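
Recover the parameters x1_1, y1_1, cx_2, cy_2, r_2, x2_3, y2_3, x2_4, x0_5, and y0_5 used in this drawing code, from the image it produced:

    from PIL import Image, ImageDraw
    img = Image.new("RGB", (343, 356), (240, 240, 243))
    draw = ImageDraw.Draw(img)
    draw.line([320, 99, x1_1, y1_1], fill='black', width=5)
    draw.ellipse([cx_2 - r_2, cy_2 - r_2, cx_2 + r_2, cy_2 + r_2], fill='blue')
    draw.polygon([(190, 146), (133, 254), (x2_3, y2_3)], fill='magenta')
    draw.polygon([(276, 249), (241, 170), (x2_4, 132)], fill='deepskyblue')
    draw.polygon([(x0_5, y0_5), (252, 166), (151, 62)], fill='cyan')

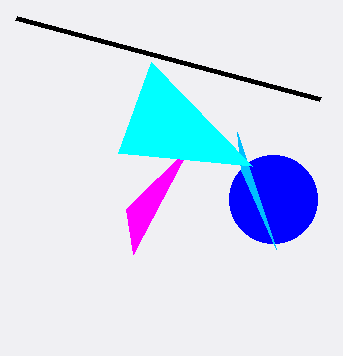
x1_1 = 16; y1_1 = 18; cx_2 = 273; cy_2 = 199; r_2 = 44; x2_3 = 126; y2_3 = 209; x2_4 = 237; x0_5 = 118; y0_5 = 153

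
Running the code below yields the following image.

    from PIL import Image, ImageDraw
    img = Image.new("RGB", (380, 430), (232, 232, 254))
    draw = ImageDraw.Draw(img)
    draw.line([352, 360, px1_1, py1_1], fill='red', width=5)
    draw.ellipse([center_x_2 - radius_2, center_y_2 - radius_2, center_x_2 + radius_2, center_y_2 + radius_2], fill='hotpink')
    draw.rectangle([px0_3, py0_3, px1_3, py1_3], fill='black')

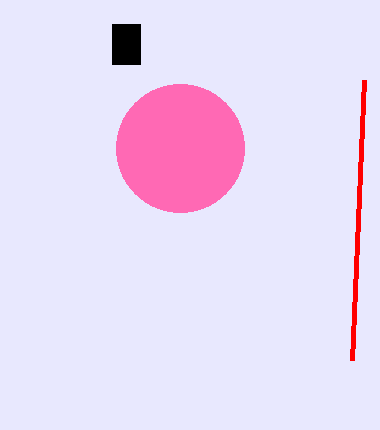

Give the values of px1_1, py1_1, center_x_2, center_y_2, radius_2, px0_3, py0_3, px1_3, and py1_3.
px1_1 = 364
py1_1 = 80
center_x_2 = 180
center_y_2 = 148
radius_2 = 64
px0_3 = 112
py0_3 = 24
px1_3 = 140
py1_3 = 64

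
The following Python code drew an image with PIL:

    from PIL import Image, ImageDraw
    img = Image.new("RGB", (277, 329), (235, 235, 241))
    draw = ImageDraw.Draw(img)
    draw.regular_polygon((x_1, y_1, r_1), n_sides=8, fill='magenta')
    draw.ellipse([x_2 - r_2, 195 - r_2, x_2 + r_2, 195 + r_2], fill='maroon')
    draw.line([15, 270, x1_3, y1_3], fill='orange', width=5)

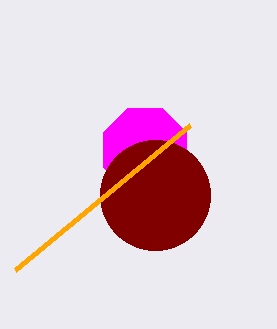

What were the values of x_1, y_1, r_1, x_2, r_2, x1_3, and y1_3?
x_1 = 145
y_1 = 150
r_1 = 45
x_2 = 155
r_2 = 55
x1_3 = 190
y1_3 = 125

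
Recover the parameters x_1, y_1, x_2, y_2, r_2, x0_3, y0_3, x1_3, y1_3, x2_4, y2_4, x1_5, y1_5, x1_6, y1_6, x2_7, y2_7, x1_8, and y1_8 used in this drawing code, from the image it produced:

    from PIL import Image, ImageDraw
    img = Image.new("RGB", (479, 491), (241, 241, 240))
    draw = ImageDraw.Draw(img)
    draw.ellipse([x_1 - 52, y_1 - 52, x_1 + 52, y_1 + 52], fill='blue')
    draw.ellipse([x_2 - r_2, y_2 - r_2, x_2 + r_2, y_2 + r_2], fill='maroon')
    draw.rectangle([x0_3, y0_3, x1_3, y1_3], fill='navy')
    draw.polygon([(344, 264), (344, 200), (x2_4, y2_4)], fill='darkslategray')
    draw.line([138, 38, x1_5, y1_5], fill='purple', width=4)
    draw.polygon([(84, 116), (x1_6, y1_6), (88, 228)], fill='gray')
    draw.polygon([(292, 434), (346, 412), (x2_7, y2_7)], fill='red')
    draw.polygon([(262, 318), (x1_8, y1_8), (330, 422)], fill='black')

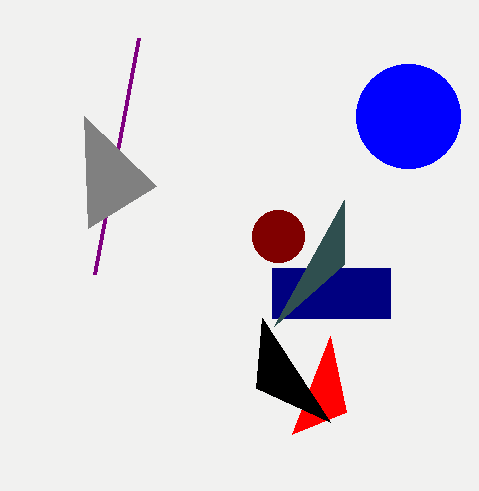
x_1 = 408
y_1 = 116
x_2 = 278
y_2 = 236
r_2 = 26
x0_3 = 272
y0_3 = 268
x1_3 = 390
y1_3 = 318
x2_4 = 274
y2_4 = 326
x1_5 = 94
y1_5 = 274
x1_6 = 156
y1_6 = 186
x2_7 = 330
y2_7 = 336
x1_8 = 256
y1_8 = 388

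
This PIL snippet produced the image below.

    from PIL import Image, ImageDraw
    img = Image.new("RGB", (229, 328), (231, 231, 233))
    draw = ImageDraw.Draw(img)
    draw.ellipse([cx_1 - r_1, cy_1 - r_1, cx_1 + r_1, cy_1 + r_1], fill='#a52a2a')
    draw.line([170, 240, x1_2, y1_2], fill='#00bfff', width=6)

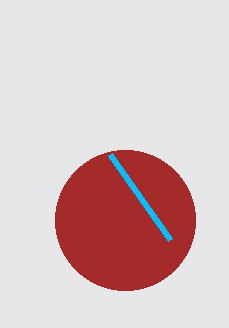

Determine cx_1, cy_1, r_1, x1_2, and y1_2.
cx_1 = 125
cy_1 = 220
r_1 = 70
x1_2 = 110
y1_2 = 155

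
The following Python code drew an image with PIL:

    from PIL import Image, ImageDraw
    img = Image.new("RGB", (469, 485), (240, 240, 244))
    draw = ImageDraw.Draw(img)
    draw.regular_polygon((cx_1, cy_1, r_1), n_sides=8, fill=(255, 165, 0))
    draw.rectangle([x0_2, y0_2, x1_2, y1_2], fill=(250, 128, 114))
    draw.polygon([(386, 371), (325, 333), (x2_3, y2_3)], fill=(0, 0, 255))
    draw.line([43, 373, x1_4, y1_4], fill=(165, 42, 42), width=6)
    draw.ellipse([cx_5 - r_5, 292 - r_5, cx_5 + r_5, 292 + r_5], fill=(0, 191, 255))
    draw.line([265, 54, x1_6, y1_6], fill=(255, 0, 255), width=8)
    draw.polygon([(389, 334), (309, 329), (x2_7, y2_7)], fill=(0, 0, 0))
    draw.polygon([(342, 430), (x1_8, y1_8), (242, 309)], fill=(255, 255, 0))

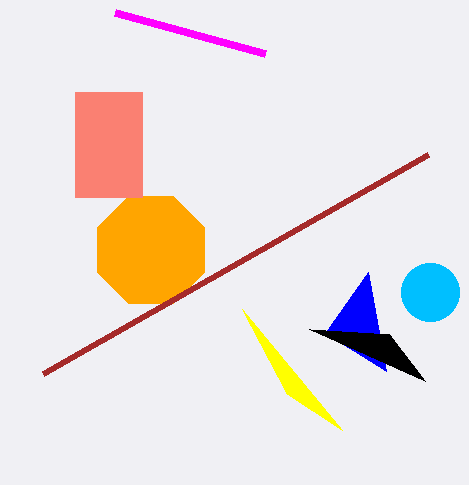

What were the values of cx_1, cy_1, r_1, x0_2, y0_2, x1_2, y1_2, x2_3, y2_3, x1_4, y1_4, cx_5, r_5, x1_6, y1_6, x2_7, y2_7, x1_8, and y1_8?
cx_1 = 151; cy_1 = 250; r_1 = 58; x0_2 = 75; y0_2 = 92; x1_2 = 142; y1_2 = 197; x2_3 = 368; y2_3 = 272; x1_4 = 428; y1_4 = 154; cx_5 = 430; r_5 = 29; x1_6 = 115; y1_6 = 13; x2_7 = 425; y2_7 = 381; x1_8 = 287; y1_8 = 394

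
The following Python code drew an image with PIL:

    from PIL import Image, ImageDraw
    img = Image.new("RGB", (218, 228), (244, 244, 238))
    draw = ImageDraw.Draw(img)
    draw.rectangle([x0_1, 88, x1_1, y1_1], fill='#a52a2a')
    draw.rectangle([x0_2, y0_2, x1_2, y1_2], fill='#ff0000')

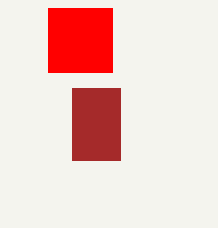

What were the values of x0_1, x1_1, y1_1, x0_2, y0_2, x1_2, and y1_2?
x0_1 = 72, x1_1 = 120, y1_1 = 160, x0_2 = 48, y0_2 = 8, x1_2 = 112, y1_2 = 72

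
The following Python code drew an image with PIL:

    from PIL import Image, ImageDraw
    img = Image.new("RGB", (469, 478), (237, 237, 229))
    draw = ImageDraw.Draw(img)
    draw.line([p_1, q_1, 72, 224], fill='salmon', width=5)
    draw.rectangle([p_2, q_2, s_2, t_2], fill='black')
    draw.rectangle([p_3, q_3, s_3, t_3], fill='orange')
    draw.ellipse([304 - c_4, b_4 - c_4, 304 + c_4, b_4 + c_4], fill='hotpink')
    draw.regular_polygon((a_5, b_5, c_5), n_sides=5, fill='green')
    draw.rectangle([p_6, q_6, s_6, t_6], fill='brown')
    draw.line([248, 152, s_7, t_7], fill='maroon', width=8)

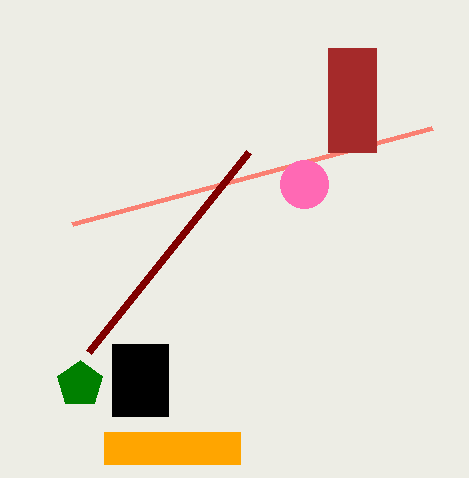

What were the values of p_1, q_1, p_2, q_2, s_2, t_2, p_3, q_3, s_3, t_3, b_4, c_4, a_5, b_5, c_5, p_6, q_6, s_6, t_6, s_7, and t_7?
p_1 = 432
q_1 = 128
p_2 = 112
q_2 = 344
s_2 = 168
t_2 = 416
p_3 = 104
q_3 = 432
s_3 = 240
t_3 = 464
b_4 = 184
c_4 = 24
a_5 = 80
b_5 = 384
c_5 = 24
p_6 = 328
q_6 = 48
s_6 = 376
t_6 = 152
s_7 = 88
t_7 = 352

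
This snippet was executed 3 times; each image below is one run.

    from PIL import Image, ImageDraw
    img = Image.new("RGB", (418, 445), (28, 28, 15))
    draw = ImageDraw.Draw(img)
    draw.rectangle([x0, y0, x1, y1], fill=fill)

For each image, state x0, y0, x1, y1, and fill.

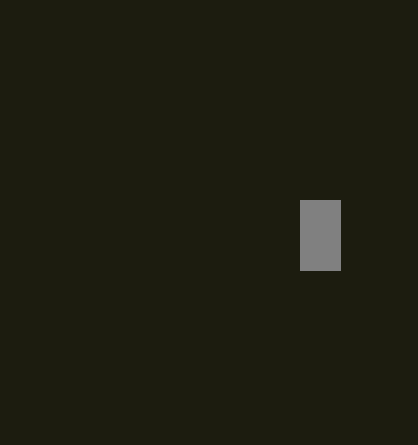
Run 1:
x0 = 300; y0 = 200; x1 = 340; y1 = 270; fill = 'gray'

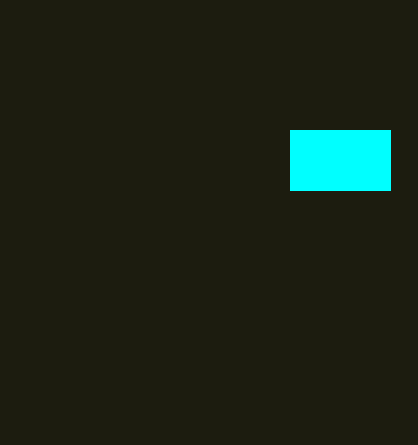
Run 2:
x0 = 290
y0 = 130
x1 = 390
y1 = 190
fill = 'cyan'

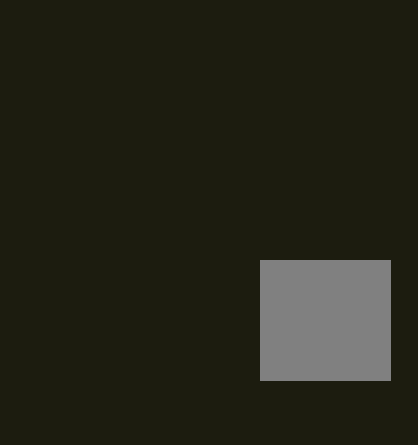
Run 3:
x0 = 260; y0 = 260; x1 = 390; y1 = 380; fill = 'gray'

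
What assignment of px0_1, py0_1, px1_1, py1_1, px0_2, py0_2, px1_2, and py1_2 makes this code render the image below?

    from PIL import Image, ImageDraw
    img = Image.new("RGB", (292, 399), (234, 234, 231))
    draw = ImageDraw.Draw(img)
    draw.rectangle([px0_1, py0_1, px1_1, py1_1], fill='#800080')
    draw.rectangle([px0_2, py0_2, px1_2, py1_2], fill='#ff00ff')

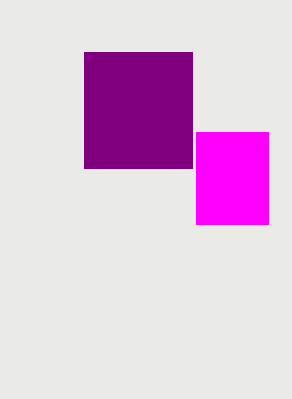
px0_1 = 84
py0_1 = 52
px1_1 = 192
py1_1 = 168
px0_2 = 196
py0_2 = 132
px1_2 = 268
py1_2 = 224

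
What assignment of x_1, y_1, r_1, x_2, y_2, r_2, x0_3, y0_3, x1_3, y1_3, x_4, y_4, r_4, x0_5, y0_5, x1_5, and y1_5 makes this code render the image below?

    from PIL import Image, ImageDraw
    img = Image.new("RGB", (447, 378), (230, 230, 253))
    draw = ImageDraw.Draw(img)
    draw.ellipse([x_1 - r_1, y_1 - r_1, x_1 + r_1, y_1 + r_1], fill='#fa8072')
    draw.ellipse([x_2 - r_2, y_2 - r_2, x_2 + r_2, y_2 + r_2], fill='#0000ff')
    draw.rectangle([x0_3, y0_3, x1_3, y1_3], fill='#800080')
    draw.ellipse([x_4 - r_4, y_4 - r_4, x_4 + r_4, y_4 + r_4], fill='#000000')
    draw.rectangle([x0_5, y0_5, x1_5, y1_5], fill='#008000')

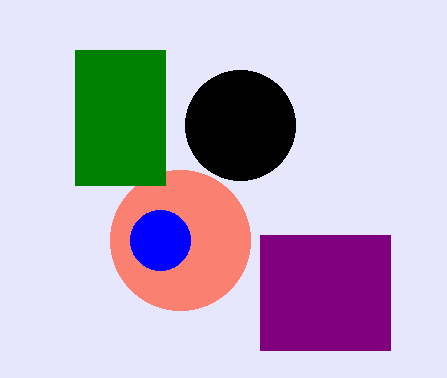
x_1 = 180; y_1 = 240; r_1 = 70; x_2 = 160; y_2 = 240; r_2 = 30; x0_3 = 260; y0_3 = 235; x1_3 = 390; y1_3 = 350; x_4 = 240; y_4 = 125; r_4 = 55; x0_5 = 75; y0_5 = 50; x1_5 = 165; y1_5 = 185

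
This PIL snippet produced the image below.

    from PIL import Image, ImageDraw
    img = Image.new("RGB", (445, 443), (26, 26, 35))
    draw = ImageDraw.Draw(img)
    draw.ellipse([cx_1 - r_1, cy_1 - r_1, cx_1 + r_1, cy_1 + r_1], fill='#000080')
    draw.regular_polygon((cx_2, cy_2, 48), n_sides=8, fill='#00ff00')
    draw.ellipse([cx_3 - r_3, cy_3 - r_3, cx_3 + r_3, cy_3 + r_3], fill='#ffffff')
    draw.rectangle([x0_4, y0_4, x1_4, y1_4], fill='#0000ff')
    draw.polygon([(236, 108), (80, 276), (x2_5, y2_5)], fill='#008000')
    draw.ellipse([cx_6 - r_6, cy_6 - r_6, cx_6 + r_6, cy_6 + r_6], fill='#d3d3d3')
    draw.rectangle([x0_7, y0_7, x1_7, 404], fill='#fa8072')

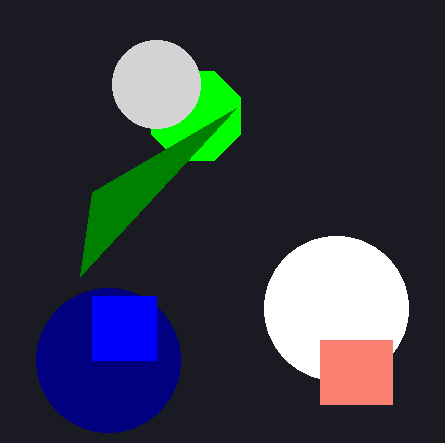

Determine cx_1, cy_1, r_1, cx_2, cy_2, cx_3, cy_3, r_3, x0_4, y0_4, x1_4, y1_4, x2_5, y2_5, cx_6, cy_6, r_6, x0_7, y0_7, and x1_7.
cx_1 = 108, cy_1 = 360, r_1 = 72, cx_2 = 196, cy_2 = 116, cx_3 = 336, cy_3 = 308, r_3 = 72, x0_4 = 92, y0_4 = 296, x1_4 = 156, y1_4 = 360, x2_5 = 92, y2_5 = 192, cx_6 = 156, cy_6 = 84, r_6 = 44, x0_7 = 320, y0_7 = 340, x1_7 = 392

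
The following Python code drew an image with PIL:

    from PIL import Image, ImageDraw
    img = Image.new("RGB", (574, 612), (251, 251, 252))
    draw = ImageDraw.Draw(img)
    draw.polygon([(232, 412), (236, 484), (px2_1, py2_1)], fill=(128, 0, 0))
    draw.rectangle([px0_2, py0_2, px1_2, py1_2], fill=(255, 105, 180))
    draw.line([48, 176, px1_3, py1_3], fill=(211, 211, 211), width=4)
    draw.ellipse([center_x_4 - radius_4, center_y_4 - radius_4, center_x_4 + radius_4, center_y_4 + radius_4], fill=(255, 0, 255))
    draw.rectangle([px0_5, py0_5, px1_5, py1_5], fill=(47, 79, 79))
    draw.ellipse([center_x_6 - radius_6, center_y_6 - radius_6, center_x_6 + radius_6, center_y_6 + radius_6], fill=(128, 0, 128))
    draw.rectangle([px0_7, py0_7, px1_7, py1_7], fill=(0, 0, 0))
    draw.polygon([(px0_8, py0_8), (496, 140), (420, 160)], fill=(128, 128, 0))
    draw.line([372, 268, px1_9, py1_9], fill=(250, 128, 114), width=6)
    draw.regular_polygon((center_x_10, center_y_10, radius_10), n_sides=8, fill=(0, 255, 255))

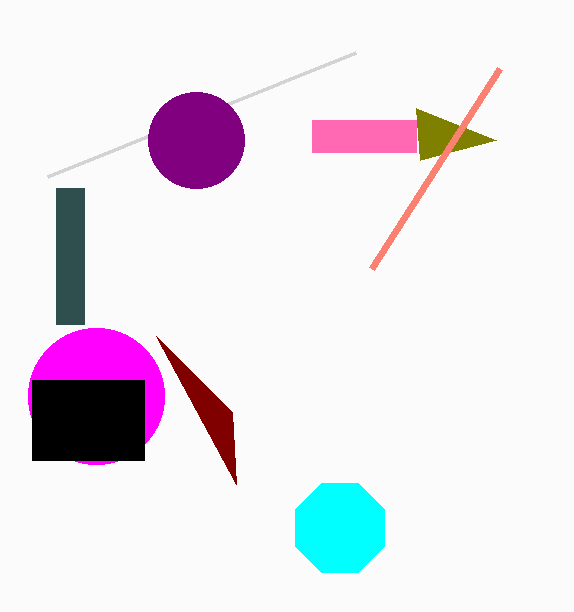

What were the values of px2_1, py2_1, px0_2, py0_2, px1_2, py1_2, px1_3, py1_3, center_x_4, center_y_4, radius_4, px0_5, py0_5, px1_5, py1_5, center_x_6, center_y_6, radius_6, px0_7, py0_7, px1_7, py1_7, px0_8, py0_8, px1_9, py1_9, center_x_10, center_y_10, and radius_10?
px2_1 = 156; py2_1 = 336; px0_2 = 312; py0_2 = 120; px1_2 = 416; py1_2 = 152; px1_3 = 356; py1_3 = 52; center_x_4 = 96; center_y_4 = 396; radius_4 = 68; px0_5 = 56; py0_5 = 188; px1_5 = 84; py1_5 = 324; center_x_6 = 196; center_y_6 = 140; radius_6 = 48; px0_7 = 32; py0_7 = 380; px1_7 = 144; py1_7 = 460; px0_8 = 416; py0_8 = 108; px1_9 = 500; py1_9 = 68; center_x_10 = 340; center_y_10 = 528; radius_10 = 48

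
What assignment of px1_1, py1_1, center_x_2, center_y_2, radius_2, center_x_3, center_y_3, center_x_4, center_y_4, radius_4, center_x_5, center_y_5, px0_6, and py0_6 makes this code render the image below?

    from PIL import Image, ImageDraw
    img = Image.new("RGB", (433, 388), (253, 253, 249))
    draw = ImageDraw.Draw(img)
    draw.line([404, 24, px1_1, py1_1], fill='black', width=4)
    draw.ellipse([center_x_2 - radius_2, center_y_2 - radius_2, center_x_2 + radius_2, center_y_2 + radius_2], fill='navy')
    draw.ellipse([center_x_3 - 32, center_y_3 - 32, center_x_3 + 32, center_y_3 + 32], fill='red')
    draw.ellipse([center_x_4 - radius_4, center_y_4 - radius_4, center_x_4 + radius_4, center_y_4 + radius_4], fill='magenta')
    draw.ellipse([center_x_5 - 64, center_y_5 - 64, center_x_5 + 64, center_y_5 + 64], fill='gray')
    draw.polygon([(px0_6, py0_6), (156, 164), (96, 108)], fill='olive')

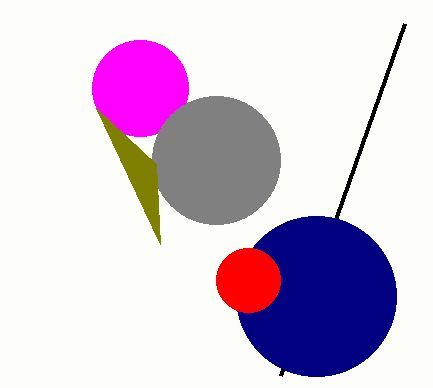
px1_1 = 280
py1_1 = 376
center_x_2 = 316
center_y_2 = 296
radius_2 = 80
center_x_3 = 248
center_y_3 = 280
center_x_4 = 140
center_y_4 = 88
radius_4 = 48
center_x_5 = 216
center_y_5 = 160
px0_6 = 160
py0_6 = 244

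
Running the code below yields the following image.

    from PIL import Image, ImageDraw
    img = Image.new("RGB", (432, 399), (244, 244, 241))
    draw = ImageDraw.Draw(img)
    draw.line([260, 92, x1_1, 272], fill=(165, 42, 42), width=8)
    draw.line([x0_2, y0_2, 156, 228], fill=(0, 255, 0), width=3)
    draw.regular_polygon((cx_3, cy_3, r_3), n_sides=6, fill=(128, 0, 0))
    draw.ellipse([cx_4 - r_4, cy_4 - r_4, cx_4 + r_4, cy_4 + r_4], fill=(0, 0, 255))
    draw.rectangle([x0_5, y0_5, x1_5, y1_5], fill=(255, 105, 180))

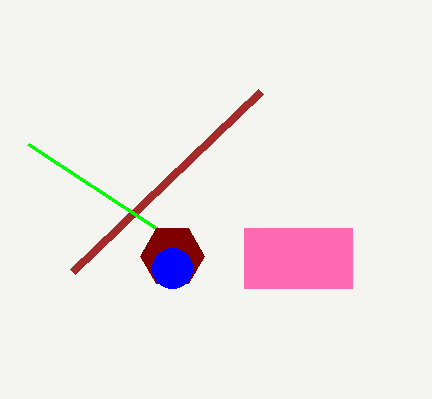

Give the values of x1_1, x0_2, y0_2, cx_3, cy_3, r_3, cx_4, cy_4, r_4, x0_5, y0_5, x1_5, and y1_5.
x1_1 = 72; x0_2 = 28; y0_2 = 144; cx_3 = 172; cy_3 = 256; r_3 = 32; cx_4 = 172; cy_4 = 268; r_4 = 20; x0_5 = 244; y0_5 = 228; x1_5 = 352; y1_5 = 288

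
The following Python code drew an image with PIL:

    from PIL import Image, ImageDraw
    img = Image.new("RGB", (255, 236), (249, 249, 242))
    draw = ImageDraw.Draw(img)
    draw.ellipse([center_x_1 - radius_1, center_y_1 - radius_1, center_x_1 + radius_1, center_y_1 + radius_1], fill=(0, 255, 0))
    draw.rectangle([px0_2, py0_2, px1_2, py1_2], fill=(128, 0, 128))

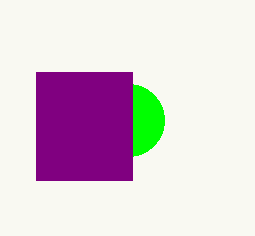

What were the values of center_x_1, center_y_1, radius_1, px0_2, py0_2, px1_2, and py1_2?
center_x_1 = 128
center_y_1 = 120
radius_1 = 36
px0_2 = 36
py0_2 = 72
px1_2 = 132
py1_2 = 180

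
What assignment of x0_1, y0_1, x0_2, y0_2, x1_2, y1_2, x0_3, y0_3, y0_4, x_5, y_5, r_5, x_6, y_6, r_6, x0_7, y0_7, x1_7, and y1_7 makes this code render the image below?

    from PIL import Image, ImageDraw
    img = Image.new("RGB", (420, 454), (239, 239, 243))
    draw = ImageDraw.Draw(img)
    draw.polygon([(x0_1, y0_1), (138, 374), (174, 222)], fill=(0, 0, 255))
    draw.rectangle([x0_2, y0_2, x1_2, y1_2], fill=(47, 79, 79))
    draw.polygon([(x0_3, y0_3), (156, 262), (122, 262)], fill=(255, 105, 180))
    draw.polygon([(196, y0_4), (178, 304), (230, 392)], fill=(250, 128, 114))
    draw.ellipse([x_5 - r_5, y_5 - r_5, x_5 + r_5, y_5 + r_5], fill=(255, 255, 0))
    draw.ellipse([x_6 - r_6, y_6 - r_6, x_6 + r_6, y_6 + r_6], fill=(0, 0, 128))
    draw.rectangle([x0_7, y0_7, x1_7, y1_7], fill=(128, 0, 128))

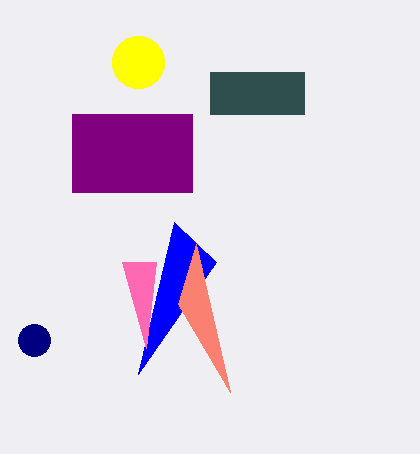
x0_1 = 216, y0_1 = 262, x0_2 = 210, y0_2 = 72, x1_2 = 304, y1_2 = 114, x0_3 = 146, y0_3 = 348, y0_4 = 244, x_5 = 138, y_5 = 62, r_5 = 26, x_6 = 34, y_6 = 340, r_6 = 16, x0_7 = 72, y0_7 = 114, x1_7 = 192, y1_7 = 192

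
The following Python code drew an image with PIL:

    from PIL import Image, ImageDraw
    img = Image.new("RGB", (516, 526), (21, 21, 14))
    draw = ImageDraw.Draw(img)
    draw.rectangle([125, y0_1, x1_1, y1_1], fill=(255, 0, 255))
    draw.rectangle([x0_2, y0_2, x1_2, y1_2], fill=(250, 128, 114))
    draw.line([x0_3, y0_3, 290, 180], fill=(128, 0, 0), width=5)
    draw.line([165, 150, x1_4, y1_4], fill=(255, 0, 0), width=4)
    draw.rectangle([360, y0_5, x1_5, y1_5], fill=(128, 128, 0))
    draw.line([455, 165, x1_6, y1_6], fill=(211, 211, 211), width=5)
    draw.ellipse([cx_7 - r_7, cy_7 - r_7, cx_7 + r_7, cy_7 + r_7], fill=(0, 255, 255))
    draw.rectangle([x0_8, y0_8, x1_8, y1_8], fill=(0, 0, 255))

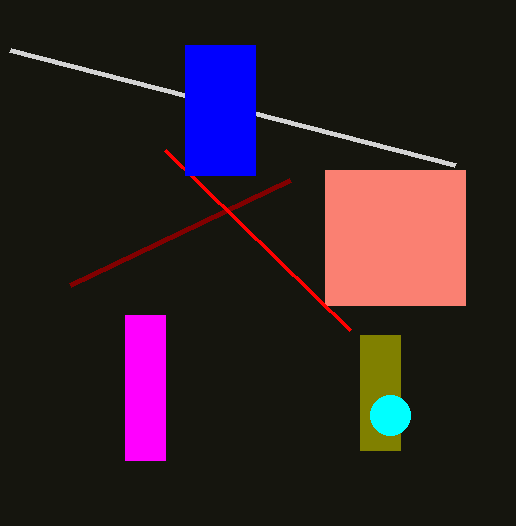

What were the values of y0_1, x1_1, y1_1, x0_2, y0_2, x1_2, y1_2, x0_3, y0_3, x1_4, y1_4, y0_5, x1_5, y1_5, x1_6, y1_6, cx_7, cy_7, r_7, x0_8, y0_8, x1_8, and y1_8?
y0_1 = 315
x1_1 = 165
y1_1 = 460
x0_2 = 325
y0_2 = 170
x1_2 = 465
y1_2 = 305
x0_3 = 70
y0_3 = 285
x1_4 = 350
y1_4 = 330
y0_5 = 335
x1_5 = 400
y1_5 = 450
x1_6 = 10
y1_6 = 50
cx_7 = 390
cy_7 = 415
r_7 = 20
x0_8 = 185
y0_8 = 45
x1_8 = 255
y1_8 = 175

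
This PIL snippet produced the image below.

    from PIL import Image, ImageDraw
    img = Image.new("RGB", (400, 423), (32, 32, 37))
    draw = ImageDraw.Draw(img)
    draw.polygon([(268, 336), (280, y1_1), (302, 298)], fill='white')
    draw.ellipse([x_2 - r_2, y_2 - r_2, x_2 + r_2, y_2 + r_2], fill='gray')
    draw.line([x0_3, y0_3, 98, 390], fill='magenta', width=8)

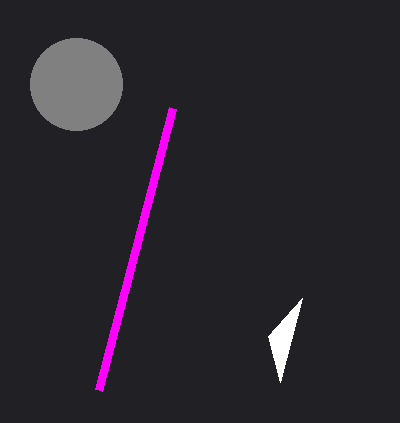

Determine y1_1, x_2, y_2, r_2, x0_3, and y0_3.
y1_1 = 382; x_2 = 76; y_2 = 84; r_2 = 46; x0_3 = 172; y0_3 = 108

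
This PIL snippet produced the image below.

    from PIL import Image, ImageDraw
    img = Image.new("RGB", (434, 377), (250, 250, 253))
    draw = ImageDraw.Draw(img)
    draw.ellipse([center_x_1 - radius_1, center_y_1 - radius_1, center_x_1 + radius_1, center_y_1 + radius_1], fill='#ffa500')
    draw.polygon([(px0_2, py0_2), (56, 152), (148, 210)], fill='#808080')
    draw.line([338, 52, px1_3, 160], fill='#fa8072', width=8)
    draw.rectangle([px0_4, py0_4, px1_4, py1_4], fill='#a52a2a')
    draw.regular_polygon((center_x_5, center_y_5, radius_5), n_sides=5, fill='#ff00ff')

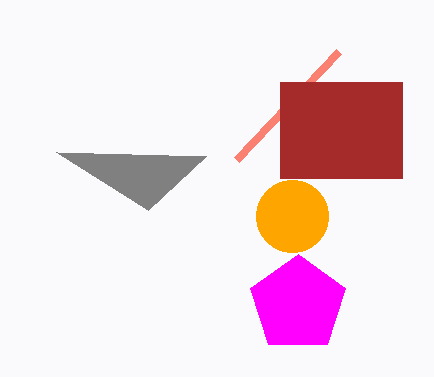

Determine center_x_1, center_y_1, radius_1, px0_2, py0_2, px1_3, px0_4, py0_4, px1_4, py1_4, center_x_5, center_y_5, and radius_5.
center_x_1 = 292
center_y_1 = 216
radius_1 = 36
px0_2 = 206
py0_2 = 156
px1_3 = 236
px0_4 = 280
py0_4 = 82
px1_4 = 402
py1_4 = 178
center_x_5 = 298
center_y_5 = 304
radius_5 = 50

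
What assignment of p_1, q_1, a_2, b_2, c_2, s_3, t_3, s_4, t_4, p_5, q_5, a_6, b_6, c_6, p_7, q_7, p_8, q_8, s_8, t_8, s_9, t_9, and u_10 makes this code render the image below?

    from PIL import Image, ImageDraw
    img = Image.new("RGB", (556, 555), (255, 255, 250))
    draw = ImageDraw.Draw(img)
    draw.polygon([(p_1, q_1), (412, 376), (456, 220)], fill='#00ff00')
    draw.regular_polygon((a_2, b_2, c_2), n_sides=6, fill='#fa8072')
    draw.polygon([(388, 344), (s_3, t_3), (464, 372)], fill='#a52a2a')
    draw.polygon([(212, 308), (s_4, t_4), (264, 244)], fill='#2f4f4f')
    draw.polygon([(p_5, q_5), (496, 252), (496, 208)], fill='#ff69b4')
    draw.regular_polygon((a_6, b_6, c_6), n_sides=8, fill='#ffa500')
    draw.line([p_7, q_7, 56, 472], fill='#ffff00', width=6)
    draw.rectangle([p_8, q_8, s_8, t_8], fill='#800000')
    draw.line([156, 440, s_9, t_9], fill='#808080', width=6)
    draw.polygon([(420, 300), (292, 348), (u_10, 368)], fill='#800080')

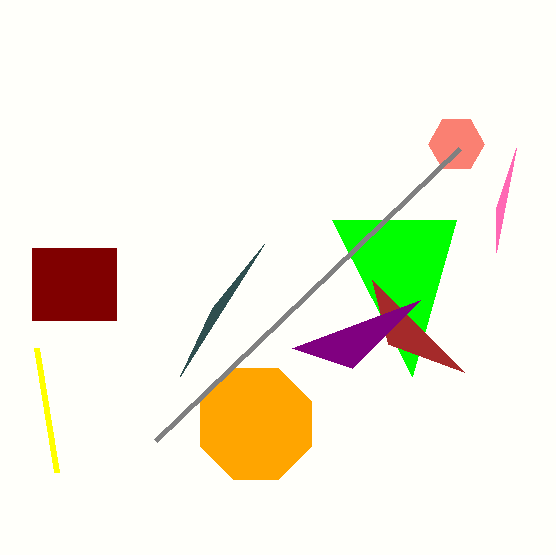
p_1 = 332; q_1 = 220; a_2 = 456; b_2 = 144; c_2 = 28; s_3 = 372; t_3 = 280; s_4 = 180; t_4 = 376; p_5 = 516; q_5 = 148; a_6 = 256; b_6 = 424; c_6 = 60; p_7 = 36; q_7 = 348; p_8 = 32; q_8 = 248; s_8 = 116; t_8 = 320; s_9 = 460; t_9 = 148; u_10 = 352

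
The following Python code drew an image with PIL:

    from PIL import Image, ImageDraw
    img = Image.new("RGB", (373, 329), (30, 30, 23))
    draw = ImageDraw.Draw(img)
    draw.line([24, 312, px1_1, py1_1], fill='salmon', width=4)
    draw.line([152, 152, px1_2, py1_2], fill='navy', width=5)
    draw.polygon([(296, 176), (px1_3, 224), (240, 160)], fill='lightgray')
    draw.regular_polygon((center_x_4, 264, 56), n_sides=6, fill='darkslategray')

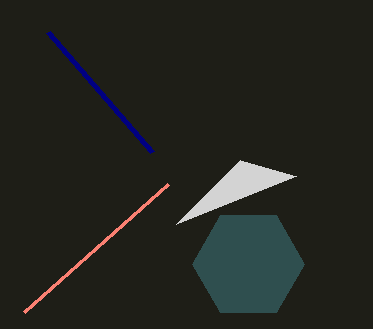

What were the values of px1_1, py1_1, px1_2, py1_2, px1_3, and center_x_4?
px1_1 = 168, py1_1 = 184, px1_2 = 48, py1_2 = 32, px1_3 = 176, center_x_4 = 248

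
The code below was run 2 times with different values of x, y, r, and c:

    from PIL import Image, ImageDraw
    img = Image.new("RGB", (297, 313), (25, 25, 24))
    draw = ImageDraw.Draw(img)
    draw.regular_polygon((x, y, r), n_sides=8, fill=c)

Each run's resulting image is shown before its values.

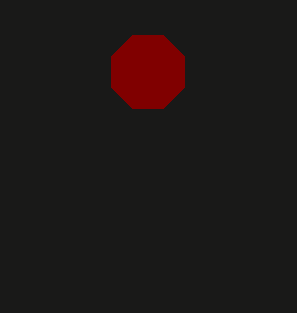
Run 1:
x = 148
y = 72
r = 40
c = 'maroon'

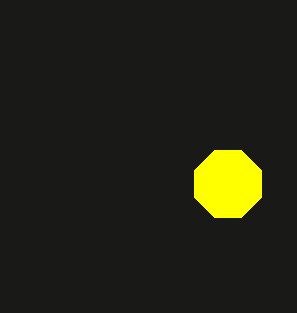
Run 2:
x = 228
y = 184
r = 36
c = 'yellow'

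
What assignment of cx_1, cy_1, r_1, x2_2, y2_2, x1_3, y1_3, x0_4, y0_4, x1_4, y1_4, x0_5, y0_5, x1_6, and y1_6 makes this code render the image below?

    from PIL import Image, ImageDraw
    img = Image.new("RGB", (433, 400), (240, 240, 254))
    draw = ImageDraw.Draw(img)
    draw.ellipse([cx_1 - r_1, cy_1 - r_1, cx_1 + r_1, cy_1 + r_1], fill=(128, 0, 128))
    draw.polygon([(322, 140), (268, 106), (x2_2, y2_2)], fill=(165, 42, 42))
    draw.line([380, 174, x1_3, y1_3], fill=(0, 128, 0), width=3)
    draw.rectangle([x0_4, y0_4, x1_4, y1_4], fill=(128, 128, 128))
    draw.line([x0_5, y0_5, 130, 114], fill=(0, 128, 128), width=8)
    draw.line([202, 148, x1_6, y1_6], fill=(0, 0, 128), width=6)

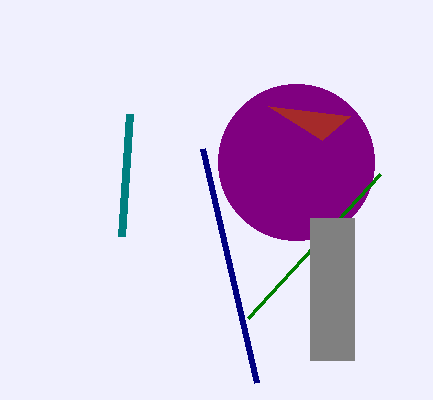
cx_1 = 296
cy_1 = 162
r_1 = 78
x2_2 = 350
y2_2 = 116
x1_3 = 248
y1_3 = 318
x0_4 = 310
y0_4 = 218
x1_4 = 354
y1_4 = 360
x0_5 = 122
y0_5 = 236
x1_6 = 256
y1_6 = 382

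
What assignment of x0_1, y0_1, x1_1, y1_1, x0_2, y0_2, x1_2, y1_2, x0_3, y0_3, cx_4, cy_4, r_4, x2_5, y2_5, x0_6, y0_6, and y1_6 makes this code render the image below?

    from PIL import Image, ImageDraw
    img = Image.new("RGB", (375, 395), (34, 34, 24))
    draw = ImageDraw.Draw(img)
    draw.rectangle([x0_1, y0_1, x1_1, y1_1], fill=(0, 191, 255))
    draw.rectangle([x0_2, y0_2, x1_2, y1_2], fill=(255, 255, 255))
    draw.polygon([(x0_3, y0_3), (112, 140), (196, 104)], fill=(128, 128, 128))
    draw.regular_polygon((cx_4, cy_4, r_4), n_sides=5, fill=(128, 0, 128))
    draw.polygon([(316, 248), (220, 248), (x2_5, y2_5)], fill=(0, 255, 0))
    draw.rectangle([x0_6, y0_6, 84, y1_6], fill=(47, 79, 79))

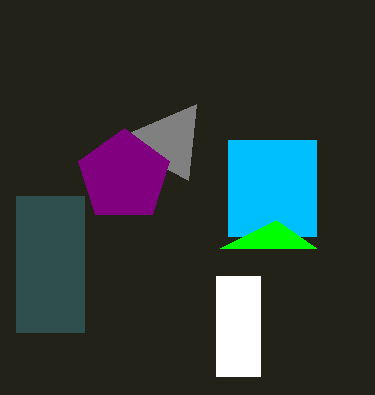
x0_1 = 228
y0_1 = 140
x1_1 = 316
y1_1 = 236
x0_2 = 216
y0_2 = 276
x1_2 = 260
y1_2 = 376
x0_3 = 188
y0_3 = 180
cx_4 = 124
cy_4 = 176
r_4 = 48
x2_5 = 276
y2_5 = 220
x0_6 = 16
y0_6 = 196
y1_6 = 332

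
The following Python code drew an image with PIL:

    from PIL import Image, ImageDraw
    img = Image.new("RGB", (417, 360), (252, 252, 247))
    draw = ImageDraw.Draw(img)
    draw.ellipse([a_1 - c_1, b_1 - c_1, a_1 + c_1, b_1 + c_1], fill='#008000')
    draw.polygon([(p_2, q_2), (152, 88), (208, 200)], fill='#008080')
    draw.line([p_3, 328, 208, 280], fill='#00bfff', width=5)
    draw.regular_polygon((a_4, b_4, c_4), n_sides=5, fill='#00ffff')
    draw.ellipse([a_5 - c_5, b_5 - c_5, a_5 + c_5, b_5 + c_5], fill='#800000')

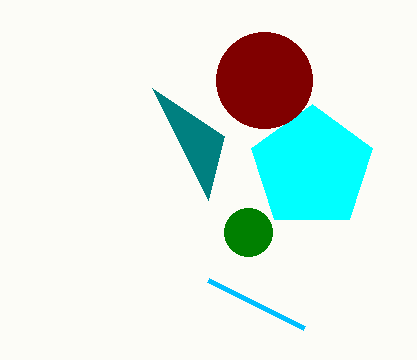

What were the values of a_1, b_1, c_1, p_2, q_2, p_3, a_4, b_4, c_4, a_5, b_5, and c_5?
a_1 = 248
b_1 = 232
c_1 = 24
p_2 = 224
q_2 = 136
p_3 = 304
a_4 = 312
b_4 = 168
c_4 = 64
a_5 = 264
b_5 = 80
c_5 = 48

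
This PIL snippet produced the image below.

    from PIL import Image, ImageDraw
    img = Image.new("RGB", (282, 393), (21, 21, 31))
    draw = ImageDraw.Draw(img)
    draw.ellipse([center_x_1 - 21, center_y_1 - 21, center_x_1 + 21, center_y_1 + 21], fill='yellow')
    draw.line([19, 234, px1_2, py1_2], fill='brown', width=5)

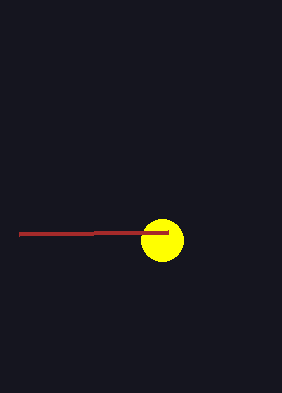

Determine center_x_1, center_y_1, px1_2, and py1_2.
center_x_1 = 162
center_y_1 = 240
px1_2 = 168
py1_2 = 232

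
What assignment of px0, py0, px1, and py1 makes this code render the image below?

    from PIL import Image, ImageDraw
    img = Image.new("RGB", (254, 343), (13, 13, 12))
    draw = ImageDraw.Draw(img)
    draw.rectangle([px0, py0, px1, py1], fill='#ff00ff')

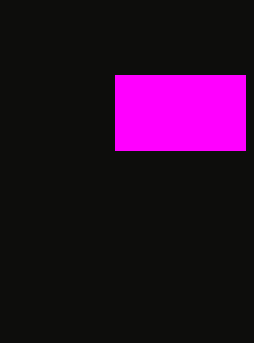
px0 = 115, py0 = 75, px1 = 245, py1 = 150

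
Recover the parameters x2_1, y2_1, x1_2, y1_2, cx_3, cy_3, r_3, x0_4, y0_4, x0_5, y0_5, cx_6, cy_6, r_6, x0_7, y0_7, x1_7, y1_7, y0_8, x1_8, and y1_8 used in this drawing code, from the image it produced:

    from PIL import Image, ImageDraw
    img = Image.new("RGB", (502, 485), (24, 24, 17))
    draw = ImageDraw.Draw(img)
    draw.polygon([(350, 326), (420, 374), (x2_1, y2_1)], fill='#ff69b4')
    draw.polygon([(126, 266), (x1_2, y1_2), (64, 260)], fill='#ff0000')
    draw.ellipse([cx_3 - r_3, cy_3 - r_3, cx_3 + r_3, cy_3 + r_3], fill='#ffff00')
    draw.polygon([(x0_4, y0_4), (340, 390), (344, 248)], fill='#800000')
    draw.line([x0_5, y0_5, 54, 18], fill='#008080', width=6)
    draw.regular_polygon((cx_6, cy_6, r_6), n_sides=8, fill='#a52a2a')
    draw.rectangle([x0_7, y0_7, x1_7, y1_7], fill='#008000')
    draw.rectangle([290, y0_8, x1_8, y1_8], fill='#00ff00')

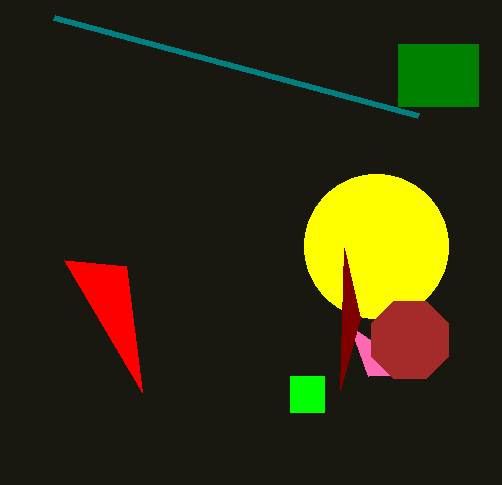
x2_1 = 368, y2_1 = 376, x1_2 = 142, y1_2 = 392, cx_3 = 376, cy_3 = 246, r_3 = 72, x0_4 = 360, y0_4 = 318, x0_5 = 418, y0_5 = 116, cx_6 = 410, cy_6 = 340, r_6 = 42, x0_7 = 398, y0_7 = 44, x1_7 = 478, y1_7 = 106, y0_8 = 376, x1_8 = 324, y1_8 = 412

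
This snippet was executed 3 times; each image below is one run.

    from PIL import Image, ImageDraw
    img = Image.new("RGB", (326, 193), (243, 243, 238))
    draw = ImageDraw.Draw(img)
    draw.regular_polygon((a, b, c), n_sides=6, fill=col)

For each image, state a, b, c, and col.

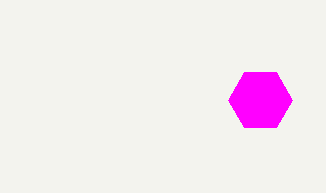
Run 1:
a = 260, b = 100, c = 32, col = 'magenta'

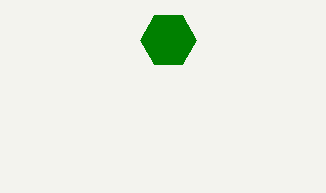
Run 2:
a = 168, b = 40, c = 28, col = 'green'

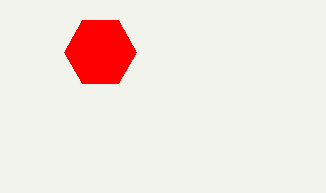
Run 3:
a = 100
b = 52
c = 36
col = 'red'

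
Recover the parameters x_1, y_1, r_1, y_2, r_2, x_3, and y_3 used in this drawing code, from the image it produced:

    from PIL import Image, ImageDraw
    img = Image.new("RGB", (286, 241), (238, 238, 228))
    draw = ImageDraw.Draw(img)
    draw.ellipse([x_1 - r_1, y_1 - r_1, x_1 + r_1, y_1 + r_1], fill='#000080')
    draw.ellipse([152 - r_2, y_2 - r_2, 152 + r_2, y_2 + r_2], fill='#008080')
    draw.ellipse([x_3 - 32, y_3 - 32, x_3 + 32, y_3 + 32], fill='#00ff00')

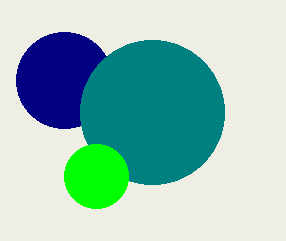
x_1 = 64; y_1 = 80; r_1 = 48; y_2 = 112; r_2 = 72; x_3 = 96; y_3 = 176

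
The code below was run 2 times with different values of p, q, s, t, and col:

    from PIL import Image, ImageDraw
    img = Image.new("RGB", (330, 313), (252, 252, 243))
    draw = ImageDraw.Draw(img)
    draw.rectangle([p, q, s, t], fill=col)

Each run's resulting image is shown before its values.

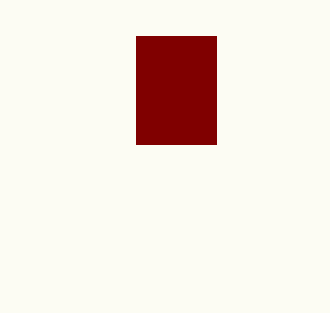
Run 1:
p = 136
q = 36
s = 216
t = 144
col = 'maroon'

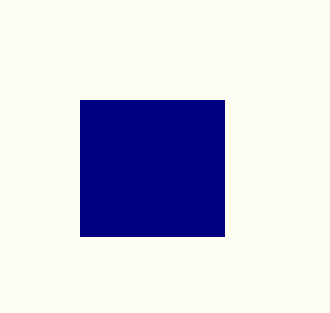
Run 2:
p = 80; q = 100; s = 224; t = 236; col = 'navy'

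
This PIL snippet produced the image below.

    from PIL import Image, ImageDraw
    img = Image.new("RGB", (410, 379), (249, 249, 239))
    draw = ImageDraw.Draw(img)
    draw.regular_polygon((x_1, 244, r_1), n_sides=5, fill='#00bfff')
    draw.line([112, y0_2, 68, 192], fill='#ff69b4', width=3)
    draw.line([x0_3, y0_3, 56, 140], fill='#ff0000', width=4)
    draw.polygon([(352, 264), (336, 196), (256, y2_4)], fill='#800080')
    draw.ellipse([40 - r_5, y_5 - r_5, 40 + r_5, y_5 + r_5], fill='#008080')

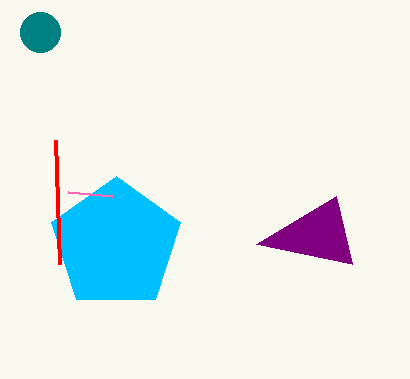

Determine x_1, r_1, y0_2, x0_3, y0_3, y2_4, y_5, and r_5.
x_1 = 116, r_1 = 68, y0_2 = 196, x0_3 = 60, y0_3 = 264, y2_4 = 244, y_5 = 32, r_5 = 20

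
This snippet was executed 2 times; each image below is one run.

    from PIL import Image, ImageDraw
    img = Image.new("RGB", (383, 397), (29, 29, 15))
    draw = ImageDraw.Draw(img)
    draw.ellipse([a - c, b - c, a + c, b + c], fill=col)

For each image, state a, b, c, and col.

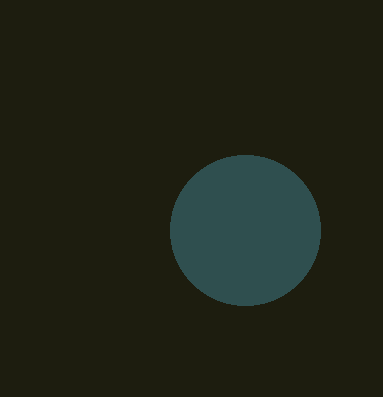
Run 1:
a = 245
b = 230
c = 75
col = 'darkslategray'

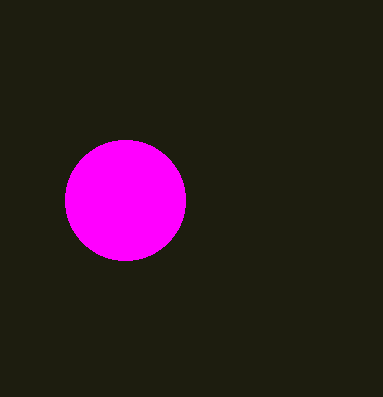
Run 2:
a = 125; b = 200; c = 60; col = 'magenta'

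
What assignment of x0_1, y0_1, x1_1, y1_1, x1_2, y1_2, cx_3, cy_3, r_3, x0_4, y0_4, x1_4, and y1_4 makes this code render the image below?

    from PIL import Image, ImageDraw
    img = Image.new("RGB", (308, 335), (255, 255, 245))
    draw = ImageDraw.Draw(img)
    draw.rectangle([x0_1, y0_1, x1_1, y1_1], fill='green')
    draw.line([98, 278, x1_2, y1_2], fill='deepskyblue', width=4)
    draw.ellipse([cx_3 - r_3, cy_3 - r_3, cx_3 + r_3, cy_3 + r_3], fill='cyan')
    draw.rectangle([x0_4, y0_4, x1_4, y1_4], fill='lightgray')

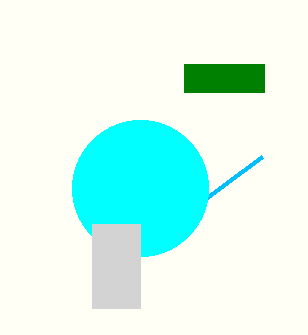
x0_1 = 184; y0_1 = 64; x1_1 = 264; y1_1 = 92; x1_2 = 262; y1_2 = 156; cx_3 = 140; cy_3 = 188; r_3 = 68; x0_4 = 92; y0_4 = 224; x1_4 = 140; y1_4 = 308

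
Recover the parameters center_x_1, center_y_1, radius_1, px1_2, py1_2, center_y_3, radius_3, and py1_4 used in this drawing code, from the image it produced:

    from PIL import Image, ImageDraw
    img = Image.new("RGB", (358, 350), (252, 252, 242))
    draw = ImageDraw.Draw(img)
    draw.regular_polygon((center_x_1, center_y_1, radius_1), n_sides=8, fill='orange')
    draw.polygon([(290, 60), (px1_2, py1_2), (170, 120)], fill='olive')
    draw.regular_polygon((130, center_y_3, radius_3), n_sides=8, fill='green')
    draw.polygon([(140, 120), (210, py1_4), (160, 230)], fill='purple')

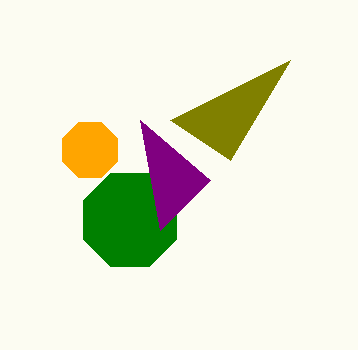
center_x_1 = 90
center_y_1 = 150
radius_1 = 30
px1_2 = 230
py1_2 = 160
center_y_3 = 220
radius_3 = 50
py1_4 = 180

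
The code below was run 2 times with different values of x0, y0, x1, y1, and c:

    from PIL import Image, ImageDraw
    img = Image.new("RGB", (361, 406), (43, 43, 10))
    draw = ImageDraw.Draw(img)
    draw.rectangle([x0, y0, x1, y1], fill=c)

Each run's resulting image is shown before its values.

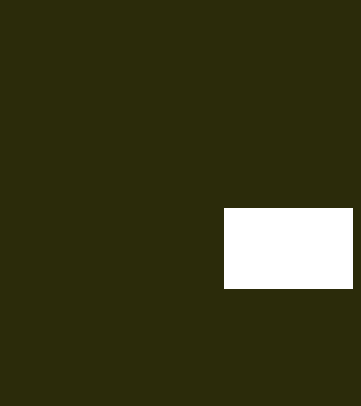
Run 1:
x0 = 224, y0 = 208, x1 = 352, y1 = 288, c = 'white'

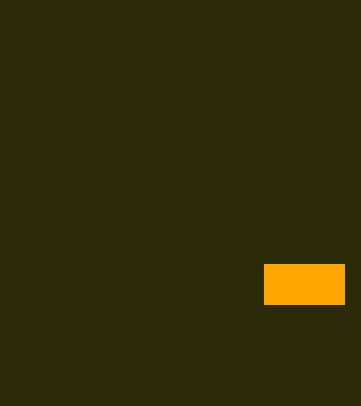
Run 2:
x0 = 264
y0 = 264
x1 = 344
y1 = 304
c = 'orange'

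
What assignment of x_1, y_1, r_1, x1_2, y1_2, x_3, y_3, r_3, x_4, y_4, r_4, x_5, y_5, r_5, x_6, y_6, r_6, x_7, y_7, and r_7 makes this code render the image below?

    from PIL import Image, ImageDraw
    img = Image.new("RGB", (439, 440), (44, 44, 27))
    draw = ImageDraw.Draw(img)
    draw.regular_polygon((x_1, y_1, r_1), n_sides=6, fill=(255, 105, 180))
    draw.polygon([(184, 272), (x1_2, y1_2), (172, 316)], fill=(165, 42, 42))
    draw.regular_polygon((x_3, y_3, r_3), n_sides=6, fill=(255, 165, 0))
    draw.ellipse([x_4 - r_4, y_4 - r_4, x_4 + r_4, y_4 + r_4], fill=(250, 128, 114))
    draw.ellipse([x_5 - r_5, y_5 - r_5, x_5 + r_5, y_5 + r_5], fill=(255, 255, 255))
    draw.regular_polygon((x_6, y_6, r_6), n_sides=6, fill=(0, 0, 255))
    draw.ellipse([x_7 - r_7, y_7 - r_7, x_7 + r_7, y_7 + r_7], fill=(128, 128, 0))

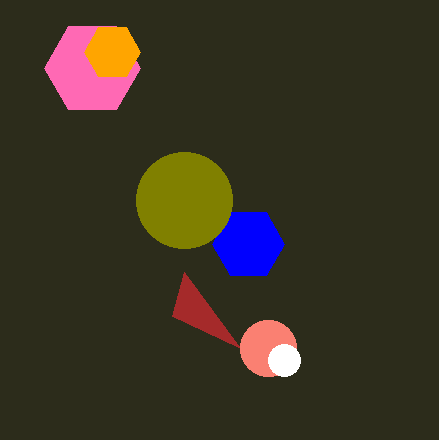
x_1 = 92, y_1 = 68, r_1 = 48, x1_2 = 240, y1_2 = 348, x_3 = 112, y_3 = 52, r_3 = 28, x_4 = 268, y_4 = 348, r_4 = 28, x_5 = 284, y_5 = 360, r_5 = 16, x_6 = 248, y_6 = 244, r_6 = 36, x_7 = 184, y_7 = 200, r_7 = 48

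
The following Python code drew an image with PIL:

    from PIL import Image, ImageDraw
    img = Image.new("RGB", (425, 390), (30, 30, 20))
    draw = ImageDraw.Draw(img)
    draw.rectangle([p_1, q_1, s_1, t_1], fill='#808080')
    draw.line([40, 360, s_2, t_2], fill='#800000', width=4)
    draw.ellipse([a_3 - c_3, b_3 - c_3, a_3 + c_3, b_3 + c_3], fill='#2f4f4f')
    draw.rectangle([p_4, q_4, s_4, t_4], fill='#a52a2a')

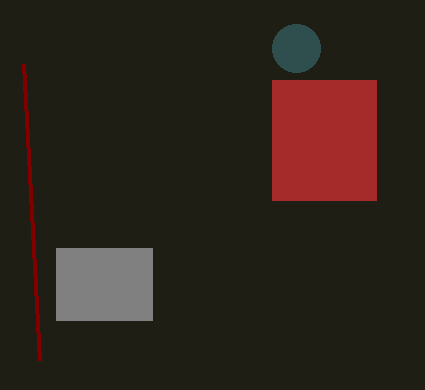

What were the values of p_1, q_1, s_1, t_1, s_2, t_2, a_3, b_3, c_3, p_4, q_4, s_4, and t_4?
p_1 = 56, q_1 = 248, s_1 = 152, t_1 = 320, s_2 = 24, t_2 = 64, a_3 = 296, b_3 = 48, c_3 = 24, p_4 = 272, q_4 = 80, s_4 = 376, t_4 = 200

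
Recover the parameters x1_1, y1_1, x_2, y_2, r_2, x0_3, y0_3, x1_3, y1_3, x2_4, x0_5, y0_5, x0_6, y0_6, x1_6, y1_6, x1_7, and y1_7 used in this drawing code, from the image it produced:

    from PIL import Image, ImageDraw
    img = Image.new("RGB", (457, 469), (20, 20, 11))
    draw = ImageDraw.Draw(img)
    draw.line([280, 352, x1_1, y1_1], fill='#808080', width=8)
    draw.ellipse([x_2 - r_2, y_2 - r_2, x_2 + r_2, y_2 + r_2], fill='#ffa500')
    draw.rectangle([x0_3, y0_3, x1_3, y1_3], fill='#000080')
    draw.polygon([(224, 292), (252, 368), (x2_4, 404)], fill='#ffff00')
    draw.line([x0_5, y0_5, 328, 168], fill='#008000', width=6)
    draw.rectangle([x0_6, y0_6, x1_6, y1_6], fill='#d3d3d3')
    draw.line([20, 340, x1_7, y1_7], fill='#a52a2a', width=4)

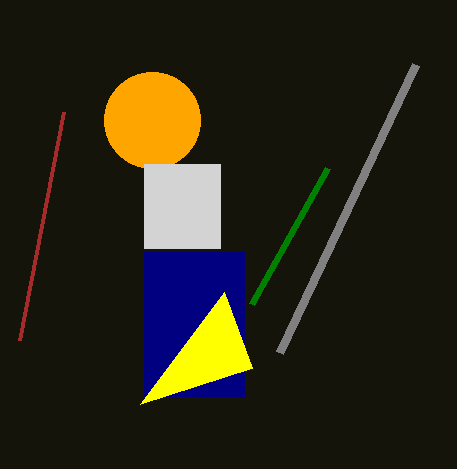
x1_1 = 416; y1_1 = 64; x_2 = 152; y_2 = 120; r_2 = 48; x0_3 = 144; y0_3 = 252; x1_3 = 244; y1_3 = 396; x2_4 = 140; x0_5 = 252; y0_5 = 304; x0_6 = 144; y0_6 = 164; x1_6 = 220; y1_6 = 248; x1_7 = 64; y1_7 = 112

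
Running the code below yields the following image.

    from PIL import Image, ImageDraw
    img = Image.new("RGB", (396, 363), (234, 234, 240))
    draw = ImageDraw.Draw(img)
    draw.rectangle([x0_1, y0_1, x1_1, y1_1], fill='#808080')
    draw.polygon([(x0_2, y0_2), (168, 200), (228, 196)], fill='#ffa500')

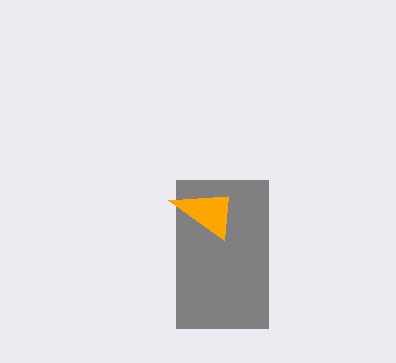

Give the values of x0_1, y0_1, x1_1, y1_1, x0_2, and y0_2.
x0_1 = 176, y0_1 = 180, x1_1 = 268, y1_1 = 328, x0_2 = 224, y0_2 = 240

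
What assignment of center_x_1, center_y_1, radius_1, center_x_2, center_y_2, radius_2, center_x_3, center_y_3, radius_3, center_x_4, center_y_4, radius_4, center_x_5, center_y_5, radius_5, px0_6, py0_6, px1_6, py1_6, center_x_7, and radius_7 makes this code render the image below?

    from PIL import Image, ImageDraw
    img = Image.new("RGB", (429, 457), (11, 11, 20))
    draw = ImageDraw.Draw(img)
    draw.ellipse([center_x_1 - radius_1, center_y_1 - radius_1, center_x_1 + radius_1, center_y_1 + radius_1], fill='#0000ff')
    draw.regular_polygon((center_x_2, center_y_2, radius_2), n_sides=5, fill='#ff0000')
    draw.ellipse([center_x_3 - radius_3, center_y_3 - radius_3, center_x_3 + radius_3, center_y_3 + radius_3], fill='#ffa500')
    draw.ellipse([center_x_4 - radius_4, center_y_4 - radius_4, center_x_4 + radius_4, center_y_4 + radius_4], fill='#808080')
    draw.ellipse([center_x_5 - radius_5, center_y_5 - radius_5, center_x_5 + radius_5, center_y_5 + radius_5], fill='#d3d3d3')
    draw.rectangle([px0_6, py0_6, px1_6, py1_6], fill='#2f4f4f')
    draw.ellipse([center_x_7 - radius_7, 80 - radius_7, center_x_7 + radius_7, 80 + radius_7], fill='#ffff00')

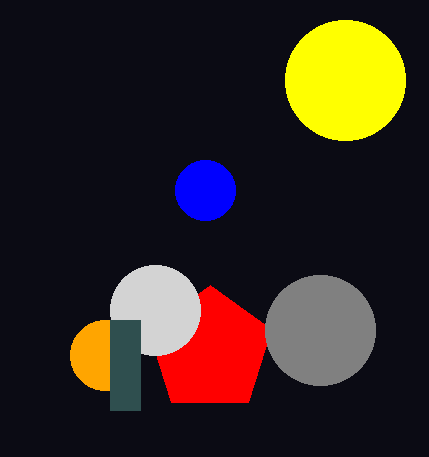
center_x_1 = 205; center_y_1 = 190; radius_1 = 30; center_x_2 = 210; center_y_2 = 350; radius_2 = 65; center_x_3 = 105; center_y_3 = 355; radius_3 = 35; center_x_4 = 320; center_y_4 = 330; radius_4 = 55; center_x_5 = 155; center_y_5 = 310; radius_5 = 45; px0_6 = 110; py0_6 = 320; px1_6 = 140; py1_6 = 410; center_x_7 = 345; radius_7 = 60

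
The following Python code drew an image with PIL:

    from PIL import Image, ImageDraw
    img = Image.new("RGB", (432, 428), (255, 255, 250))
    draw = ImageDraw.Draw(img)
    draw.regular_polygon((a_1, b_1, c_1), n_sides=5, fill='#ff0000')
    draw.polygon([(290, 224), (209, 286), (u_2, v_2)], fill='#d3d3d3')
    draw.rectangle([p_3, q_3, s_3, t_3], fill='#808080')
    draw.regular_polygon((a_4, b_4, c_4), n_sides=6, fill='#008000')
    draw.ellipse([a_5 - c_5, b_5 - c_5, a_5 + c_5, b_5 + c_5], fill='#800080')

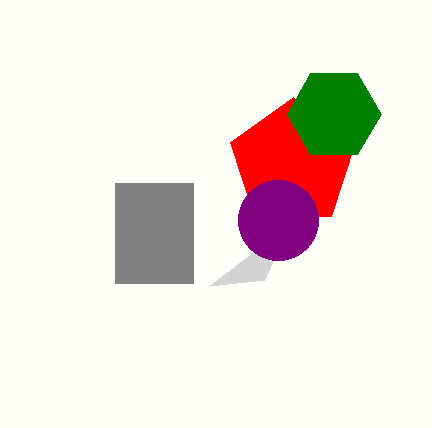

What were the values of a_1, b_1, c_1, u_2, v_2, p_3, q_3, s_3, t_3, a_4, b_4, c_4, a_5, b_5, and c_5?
a_1 = 293
b_1 = 163
c_1 = 66
u_2 = 264
v_2 = 280
p_3 = 115
q_3 = 183
s_3 = 193
t_3 = 283
a_4 = 334
b_4 = 114
c_4 = 47
a_5 = 278
b_5 = 220
c_5 = 40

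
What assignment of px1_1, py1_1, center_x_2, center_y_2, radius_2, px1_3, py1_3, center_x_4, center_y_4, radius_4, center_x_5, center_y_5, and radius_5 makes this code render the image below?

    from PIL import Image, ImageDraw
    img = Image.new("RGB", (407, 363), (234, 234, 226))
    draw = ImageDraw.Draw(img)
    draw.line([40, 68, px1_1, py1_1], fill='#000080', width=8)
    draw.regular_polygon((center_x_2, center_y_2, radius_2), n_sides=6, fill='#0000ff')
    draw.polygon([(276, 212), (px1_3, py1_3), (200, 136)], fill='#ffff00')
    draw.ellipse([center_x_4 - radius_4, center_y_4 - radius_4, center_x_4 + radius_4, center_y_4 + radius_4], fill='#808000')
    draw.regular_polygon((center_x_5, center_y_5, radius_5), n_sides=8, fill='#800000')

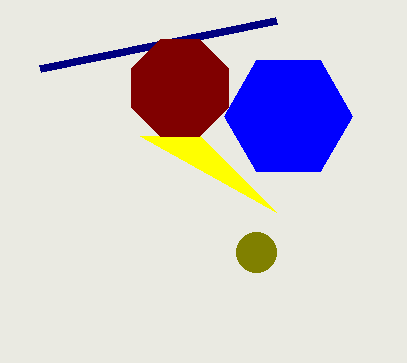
px1_1 = 276; py1_1 = 20; center_x_2 = 288; center_y_2 = 116; radius_2 = 64; px1_3 = 140; py1_3 = 136; center_x_4 = 256; center_y_4 = 252; radius_4 = 20; center_x_5 = 180; center_y_5 = 88; radius_5 = 52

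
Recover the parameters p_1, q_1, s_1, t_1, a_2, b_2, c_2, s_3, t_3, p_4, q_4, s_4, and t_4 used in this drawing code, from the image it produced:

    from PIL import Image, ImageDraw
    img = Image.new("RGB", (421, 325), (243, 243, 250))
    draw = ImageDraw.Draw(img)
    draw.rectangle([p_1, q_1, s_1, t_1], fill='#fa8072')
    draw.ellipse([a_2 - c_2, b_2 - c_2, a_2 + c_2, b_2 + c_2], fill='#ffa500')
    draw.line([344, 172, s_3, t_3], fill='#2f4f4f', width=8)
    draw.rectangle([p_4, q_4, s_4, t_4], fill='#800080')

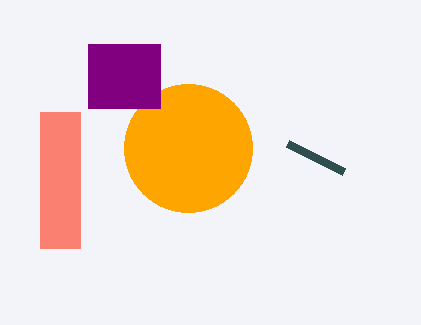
p_1 = 40, q_1 = 112, s_1 = 80, t_1 = 248, a_2 = 188, b_2 = 148, c_2 = 64, s_3 = 288, t_3 = 144, p_4 = 88, q_4 = 44, s_4 = 160, t_4 = 108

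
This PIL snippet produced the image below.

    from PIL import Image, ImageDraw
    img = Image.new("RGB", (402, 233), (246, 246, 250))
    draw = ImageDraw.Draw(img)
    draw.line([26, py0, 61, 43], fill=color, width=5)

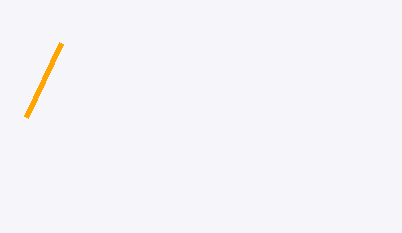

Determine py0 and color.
py0 = 117; color = 'orange'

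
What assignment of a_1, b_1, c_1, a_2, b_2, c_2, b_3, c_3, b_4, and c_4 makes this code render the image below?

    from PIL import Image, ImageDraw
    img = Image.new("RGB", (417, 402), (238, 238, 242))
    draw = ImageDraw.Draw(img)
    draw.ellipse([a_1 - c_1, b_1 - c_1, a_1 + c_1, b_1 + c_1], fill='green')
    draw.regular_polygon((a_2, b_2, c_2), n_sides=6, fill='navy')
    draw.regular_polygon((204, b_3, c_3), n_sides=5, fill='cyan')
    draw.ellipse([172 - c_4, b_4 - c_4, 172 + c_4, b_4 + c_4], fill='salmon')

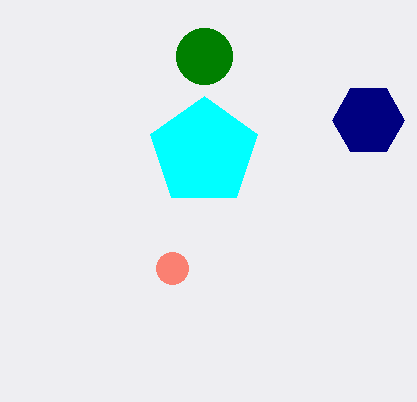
a_1 = 204, b_1 = 56, c_1 = 28, a_2 = 368, b_2 = 120, c_2 = 36, b_3 = 152, c_3 = 56, b_4 = 268, c_4 = 16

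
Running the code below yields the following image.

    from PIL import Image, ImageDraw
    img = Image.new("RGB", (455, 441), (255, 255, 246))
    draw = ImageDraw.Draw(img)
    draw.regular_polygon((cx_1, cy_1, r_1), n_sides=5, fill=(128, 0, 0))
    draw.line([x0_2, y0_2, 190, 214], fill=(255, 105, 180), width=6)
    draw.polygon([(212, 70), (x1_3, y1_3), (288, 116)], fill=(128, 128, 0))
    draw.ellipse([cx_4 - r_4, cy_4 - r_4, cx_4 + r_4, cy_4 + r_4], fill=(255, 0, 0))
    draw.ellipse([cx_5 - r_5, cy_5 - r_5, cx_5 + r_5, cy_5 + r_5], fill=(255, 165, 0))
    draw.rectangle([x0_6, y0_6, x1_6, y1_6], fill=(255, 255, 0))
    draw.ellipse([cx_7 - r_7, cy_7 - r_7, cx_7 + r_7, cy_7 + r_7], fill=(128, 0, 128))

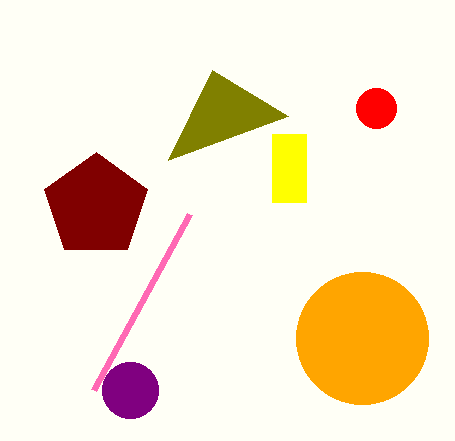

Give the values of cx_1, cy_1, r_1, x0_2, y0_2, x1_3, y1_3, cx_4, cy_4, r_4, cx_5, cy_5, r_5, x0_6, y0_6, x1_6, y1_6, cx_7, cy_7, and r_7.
cx_1 = 96, cy_1 = 206, r_1 = 54, x0_2 = 94, y0_2 = 390, x1_3 = 168, y1_3 = 160, cx_4 = 376, cy_4 = 108, r_4 = 20, cx_5 = 362, cy_5 = 338, r_5 = 66, x0_6 = 272, y0_6 = 134, x1_6 = 306, y1_6 = 202, cx_7 = 130, cy_7 = 390, r_7 = 28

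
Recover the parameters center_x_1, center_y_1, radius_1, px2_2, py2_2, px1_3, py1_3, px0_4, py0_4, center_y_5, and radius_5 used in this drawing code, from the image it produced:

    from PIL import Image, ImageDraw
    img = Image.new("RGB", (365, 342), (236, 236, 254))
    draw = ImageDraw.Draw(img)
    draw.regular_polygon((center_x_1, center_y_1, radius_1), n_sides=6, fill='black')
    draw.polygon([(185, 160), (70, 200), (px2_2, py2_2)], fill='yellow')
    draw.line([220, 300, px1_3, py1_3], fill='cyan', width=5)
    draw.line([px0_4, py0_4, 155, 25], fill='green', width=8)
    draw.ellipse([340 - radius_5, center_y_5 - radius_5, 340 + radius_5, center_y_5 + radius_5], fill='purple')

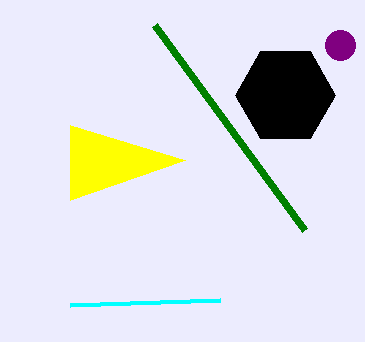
center_x_1 = 285
center_y_1 = 95
radius_1 = 50
px2_2 = 70
py2_2 = 125
px1_3 = 70
py1_3 = 305
px0_4 = 305
py0_4 = 230
center_y_5 = 45
radius_5 = 15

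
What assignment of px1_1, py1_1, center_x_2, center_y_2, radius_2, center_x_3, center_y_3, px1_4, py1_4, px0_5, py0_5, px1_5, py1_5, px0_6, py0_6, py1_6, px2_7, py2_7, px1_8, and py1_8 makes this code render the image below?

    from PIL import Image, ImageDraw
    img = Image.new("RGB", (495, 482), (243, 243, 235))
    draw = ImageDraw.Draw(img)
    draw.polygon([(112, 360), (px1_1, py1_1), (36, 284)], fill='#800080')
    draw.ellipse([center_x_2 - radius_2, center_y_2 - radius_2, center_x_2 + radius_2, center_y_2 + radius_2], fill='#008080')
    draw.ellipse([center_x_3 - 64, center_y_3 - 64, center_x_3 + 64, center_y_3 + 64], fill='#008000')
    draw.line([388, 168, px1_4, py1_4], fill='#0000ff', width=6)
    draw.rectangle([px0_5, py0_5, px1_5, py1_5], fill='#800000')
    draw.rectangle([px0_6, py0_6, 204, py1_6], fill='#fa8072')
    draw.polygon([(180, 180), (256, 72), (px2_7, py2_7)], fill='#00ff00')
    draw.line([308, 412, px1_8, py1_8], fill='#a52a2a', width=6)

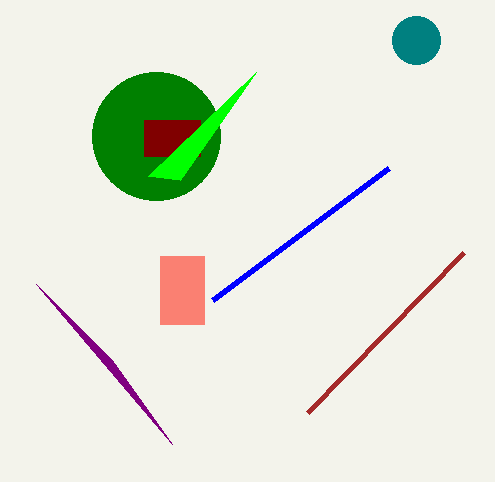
px1_1 = 172; py1_1 = 444; center_x_2 = 416; center_y_2 = 40; radius_2 = 24; center_x_3 = 156; center_y_3 = 136; px1_4 = 212; py1_4 = 300; px0_5 = 144; py0_5 = 120; px1_5 = 200; py1_5 = 156; px0_6 = 160; py0_6 = 256; py1_6 = 324; px2_7 = 148; py2_7 = 176; px1_8 = 464; py1_8 = 252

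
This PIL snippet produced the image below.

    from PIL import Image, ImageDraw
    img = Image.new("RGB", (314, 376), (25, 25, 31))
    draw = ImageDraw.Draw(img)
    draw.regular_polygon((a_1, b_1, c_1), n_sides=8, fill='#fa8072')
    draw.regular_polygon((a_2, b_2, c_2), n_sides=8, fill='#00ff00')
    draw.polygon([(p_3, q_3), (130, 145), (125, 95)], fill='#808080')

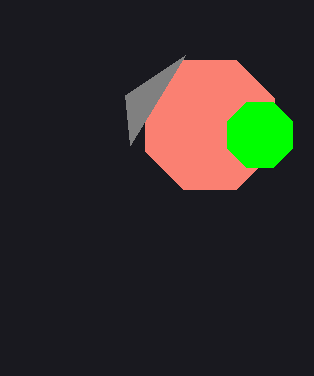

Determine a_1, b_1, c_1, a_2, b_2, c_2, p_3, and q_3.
a_1 = 210; b_1 = 125; c_1 = 70; a_2 = 260; b_2 = 135; c_2 = 35; p_3 = 185; q_3 = 55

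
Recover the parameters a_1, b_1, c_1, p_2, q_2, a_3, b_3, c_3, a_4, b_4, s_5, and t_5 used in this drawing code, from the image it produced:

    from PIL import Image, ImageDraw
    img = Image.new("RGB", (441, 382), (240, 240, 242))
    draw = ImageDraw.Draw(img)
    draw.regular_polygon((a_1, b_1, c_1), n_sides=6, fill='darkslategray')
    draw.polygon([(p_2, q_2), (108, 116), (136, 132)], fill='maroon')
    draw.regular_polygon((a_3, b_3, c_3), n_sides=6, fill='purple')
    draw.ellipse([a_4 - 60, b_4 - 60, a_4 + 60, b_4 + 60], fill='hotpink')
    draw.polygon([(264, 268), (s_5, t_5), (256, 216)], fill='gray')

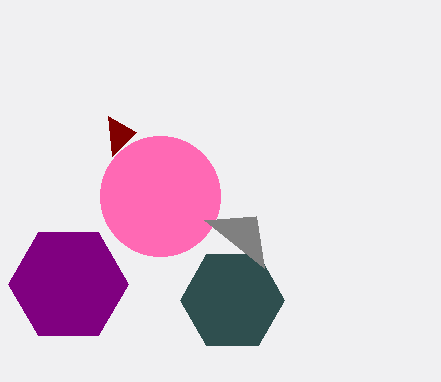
a_1 = 232; b_1 = 300; c_1 = 52; p_2 = 112; q_2 = 156; a_3 = 68; b_3 = 284; c_3 = 60; a_4 = 160; b_4 = 196; s_5 = 204; t_5 = 220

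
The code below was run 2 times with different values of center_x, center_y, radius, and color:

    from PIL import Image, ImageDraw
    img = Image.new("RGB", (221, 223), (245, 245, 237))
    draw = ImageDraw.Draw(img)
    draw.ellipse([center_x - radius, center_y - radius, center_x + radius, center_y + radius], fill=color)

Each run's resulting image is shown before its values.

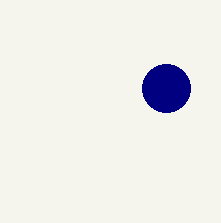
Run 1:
center_x = 166; center_y = 88; radius = 24; color = 'navy'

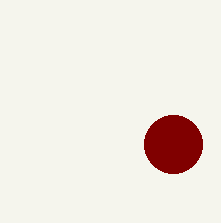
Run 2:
center_x = 173; center_y = 144; radius = 29; color = 'maroon'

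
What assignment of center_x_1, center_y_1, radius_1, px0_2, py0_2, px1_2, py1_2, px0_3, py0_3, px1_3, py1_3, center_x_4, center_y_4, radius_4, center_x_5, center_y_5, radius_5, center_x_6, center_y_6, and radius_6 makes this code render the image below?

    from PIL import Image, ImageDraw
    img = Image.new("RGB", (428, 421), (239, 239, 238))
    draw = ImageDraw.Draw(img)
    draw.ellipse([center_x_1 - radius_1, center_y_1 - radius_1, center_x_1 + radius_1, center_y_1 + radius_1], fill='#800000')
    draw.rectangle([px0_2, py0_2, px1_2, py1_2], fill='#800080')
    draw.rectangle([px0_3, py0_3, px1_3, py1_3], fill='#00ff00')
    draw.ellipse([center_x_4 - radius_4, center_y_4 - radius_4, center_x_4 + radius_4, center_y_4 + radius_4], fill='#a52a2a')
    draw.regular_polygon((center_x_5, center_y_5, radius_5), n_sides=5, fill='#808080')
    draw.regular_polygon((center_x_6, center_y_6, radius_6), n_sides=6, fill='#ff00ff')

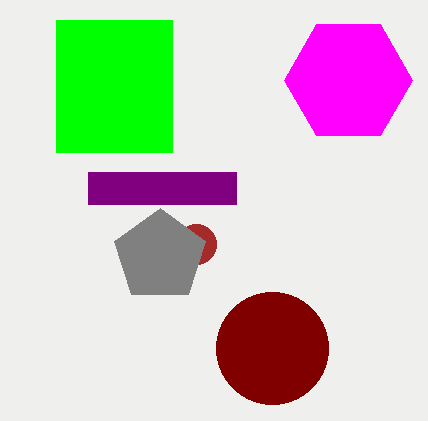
center_x_1 = 272, center_y_1 = 348, radius_1 = 56, px0_2 = 88, py0_2 = 172, px1_2 = 236, py1_2 = 204, px0_3 = 56, py0_3 = 20, px1_3 = 172, py1_3 = 152, center_x_4 = 196, center_y_4 = 244, radius_4 = 20, center_x_5 = 160, center_y_5 = 256, radius_5 = 48, center_x_6 = 348, center_y_6 = 80, radius_6 = 64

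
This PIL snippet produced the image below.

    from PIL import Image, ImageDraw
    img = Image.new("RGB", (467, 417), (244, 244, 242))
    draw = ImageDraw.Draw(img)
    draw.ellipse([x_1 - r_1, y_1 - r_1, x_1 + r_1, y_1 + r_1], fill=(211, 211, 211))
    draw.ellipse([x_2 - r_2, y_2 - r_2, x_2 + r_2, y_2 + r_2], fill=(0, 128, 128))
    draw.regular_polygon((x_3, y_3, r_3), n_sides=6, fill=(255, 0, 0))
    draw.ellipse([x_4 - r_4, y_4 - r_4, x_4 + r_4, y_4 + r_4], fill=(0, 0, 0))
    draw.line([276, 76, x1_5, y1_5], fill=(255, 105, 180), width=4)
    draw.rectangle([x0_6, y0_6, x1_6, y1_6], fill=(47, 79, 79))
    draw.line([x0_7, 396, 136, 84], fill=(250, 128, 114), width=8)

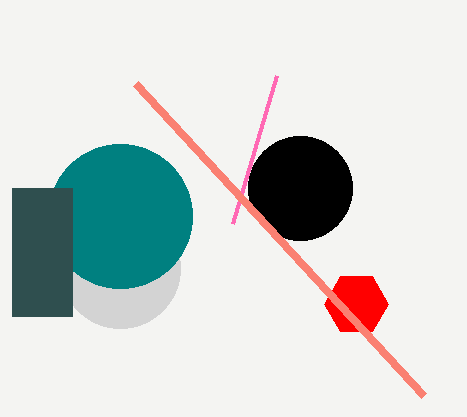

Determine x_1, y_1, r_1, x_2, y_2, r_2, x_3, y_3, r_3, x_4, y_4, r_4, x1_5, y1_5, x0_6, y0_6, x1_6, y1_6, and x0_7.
x_1 = 120, y_1 = 268, r_1 = 60, x_2 = 120, y_2 = 216, r_2 = 72, x_3 = 356, y_3 = 304, r_3 = 32, x_4 = 300, y_4 = 188, r_4 = 52, x1_5 = 232, y1_5 = 224, x0_6 = 12, y0_6 = 188, x1_6 = 72, y1_6 = 316, x0_7 = 424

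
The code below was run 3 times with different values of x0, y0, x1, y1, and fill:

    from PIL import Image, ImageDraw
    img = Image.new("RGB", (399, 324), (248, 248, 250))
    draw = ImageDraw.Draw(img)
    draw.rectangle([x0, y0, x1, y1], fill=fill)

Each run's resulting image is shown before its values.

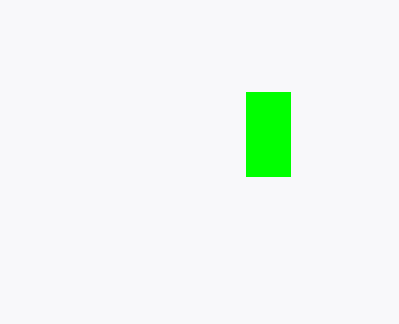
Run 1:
x0 = 246; y0 = 92; x1 = 290; y1 = 176; fill = 'lime'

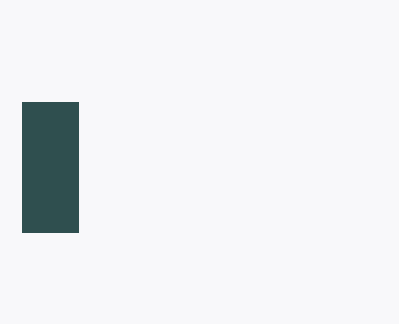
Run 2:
x0 = 22
y0 = 102
x1 = 78
y1 = 232
fill = 'darkslategray'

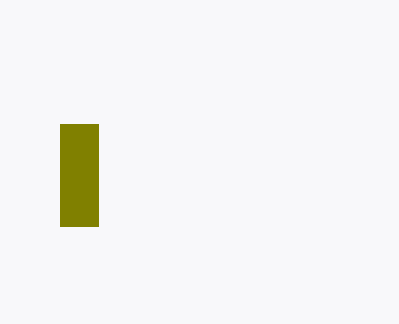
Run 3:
x0 = 60
y0 = 124
x1 = 98
y1 = 226
fill = 'olive'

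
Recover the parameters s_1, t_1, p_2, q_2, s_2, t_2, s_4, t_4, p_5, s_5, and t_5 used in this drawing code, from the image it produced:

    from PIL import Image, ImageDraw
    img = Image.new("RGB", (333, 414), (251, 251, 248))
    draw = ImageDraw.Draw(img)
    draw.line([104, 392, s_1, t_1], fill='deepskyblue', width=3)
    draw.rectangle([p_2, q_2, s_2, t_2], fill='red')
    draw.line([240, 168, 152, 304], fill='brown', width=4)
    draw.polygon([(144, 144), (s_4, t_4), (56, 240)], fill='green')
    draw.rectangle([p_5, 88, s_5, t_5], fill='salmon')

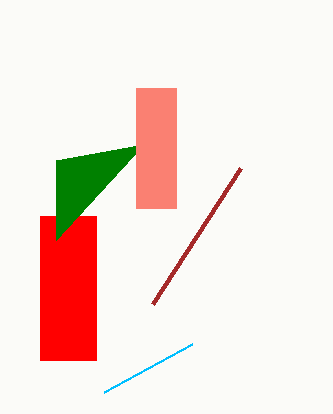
s_1 = 192; t_1 = 344; p_2 = 40; q_2 = 216; s_2 = 96; t_2 = 360; s_4 = 56; t_4 = 160; p_5 = 136; s_5 = 176; t_5 = 208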